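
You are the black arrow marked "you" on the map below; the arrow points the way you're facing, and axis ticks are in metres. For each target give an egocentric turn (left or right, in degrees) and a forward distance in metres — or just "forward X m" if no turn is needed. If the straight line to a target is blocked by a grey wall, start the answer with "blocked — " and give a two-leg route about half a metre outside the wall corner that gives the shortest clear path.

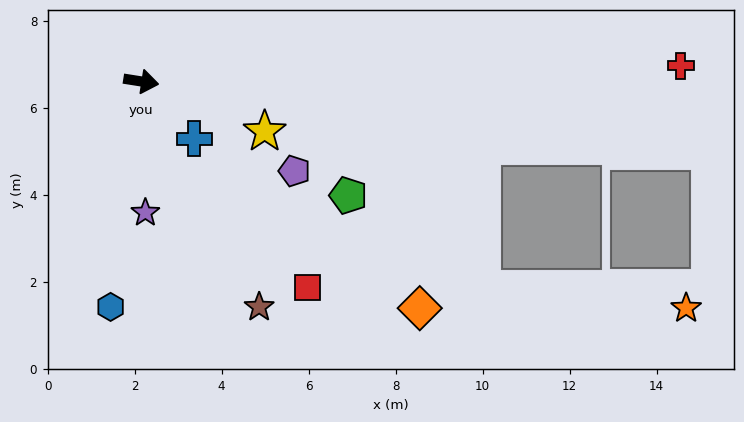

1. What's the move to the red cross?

turn left 11°, forward 12.4 m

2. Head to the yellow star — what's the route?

turn right 13°, forward 3.1 m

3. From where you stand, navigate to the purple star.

turn right 79°, forward 3.0 m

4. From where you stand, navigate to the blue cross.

turn right 38°, forward 1.8 m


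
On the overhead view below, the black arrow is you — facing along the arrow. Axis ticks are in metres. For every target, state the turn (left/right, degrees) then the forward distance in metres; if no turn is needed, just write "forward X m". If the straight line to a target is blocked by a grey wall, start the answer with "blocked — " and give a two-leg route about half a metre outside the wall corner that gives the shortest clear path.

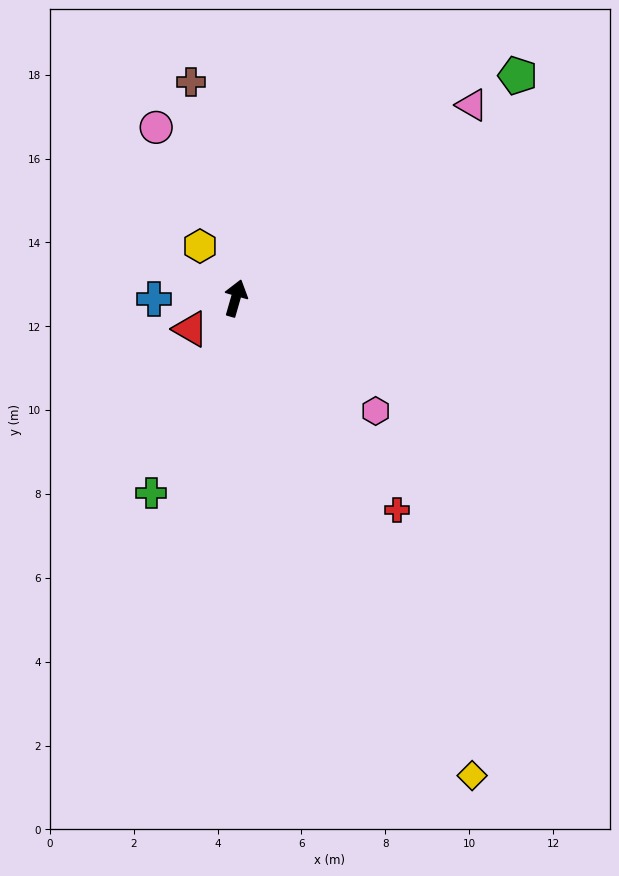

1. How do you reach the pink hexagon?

turn right 113°, forward 4.3 m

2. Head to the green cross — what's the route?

turn left 173°, forward 5.1 m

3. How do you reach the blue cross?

turn left 107°, forward 1.9 m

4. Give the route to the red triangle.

turn left 140°, forward 1.3 m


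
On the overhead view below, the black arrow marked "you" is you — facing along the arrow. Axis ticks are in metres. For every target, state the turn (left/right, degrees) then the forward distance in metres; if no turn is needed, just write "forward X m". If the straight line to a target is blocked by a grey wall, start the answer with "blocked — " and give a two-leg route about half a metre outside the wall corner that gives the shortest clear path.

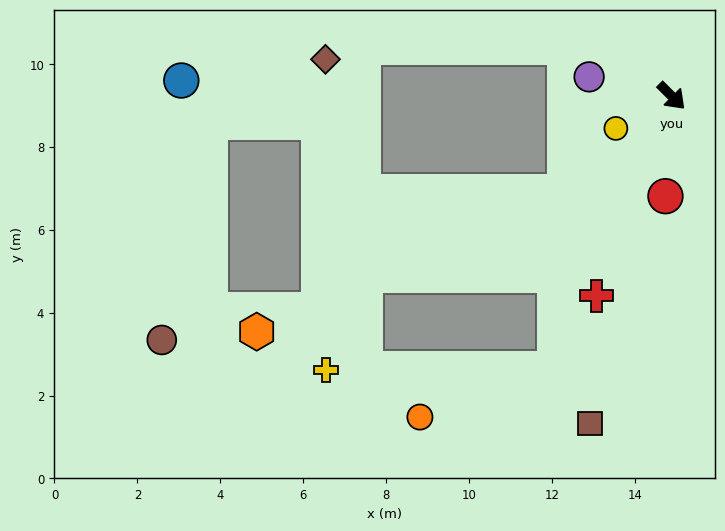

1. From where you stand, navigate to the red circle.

turn right 49°, forward 2.4 m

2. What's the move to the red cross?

turn right 66°, forward 5.1 m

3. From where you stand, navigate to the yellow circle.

turn right 105°, forward 1.6 m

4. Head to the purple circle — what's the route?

turn right 148°, forward 2.0 m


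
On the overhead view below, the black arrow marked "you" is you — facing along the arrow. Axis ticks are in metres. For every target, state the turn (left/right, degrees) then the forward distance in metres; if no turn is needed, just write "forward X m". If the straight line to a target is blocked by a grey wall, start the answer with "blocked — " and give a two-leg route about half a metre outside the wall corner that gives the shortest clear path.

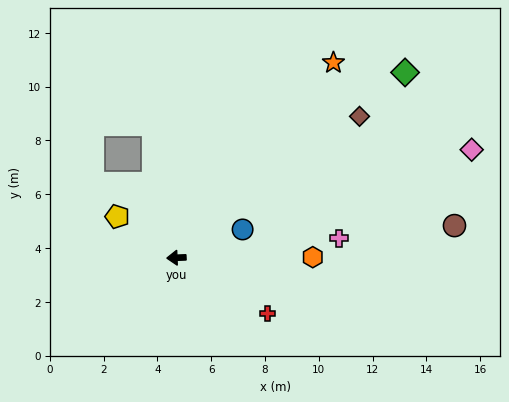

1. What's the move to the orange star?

turn right 131°, forward 9.3 m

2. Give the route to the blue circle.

turn right 159°, forward 2.7 m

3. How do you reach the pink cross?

turn right 176°, forward 6.1 m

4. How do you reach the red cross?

turn left 146°, forward 4.0 m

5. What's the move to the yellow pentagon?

turn right 37°, forward 2.7 m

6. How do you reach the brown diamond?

turn right 145°, forward 8.6 m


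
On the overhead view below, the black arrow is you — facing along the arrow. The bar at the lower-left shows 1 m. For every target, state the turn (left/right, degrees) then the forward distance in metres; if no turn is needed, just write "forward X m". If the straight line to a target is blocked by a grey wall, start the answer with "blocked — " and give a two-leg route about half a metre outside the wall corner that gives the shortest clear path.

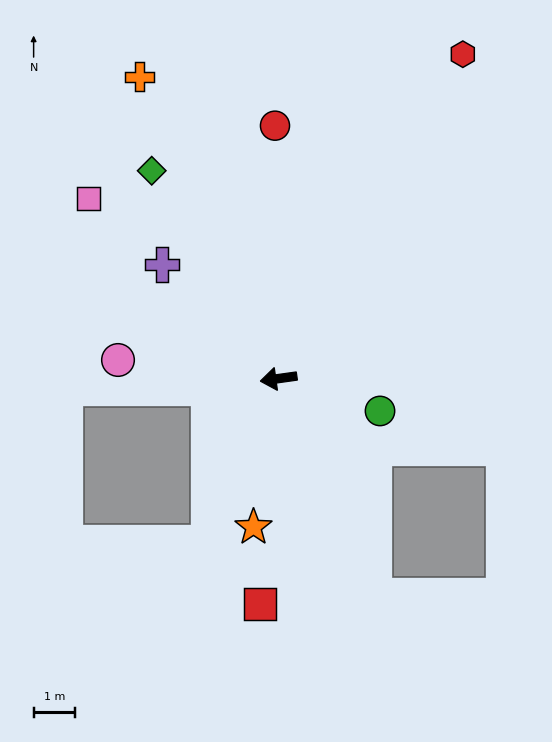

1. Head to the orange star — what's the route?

turn left 72°, forward 3.7 m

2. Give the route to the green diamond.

turn right 67°, forward 5.9 m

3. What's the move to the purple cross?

turn right 52°, forward 4.0 m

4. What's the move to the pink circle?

turn right 15°, forward 3.9 m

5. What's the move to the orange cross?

turn right 73°, forward 8.1 m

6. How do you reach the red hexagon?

turn right 128°, forward 9.1 m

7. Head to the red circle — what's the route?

turn right 97°, forward 6.1 m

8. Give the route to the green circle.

turn left 154°, forward 2.6 m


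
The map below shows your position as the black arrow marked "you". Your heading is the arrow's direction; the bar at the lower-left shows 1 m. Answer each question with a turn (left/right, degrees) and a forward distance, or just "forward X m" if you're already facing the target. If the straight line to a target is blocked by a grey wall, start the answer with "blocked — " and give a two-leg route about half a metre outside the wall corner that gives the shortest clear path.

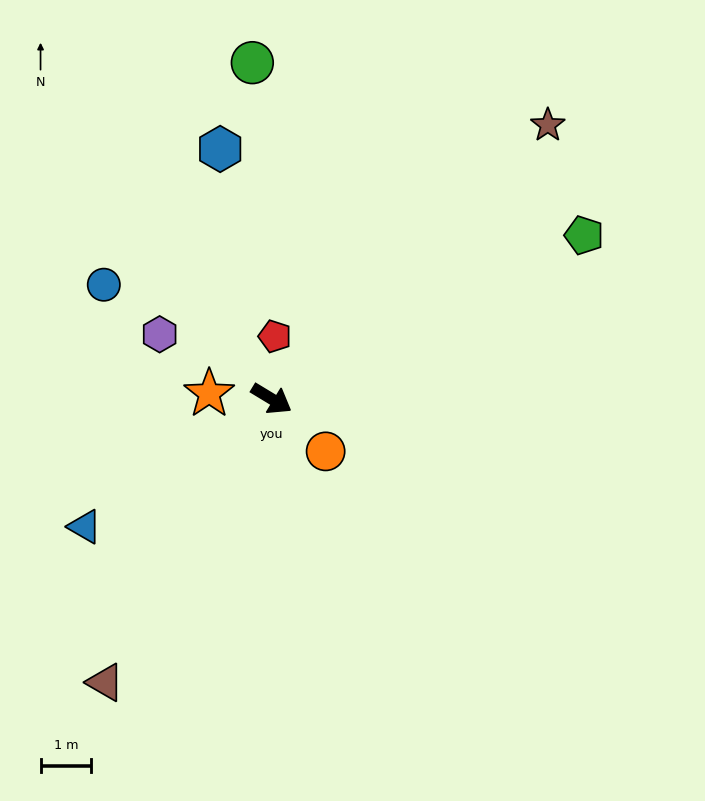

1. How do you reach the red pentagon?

turn left 118°, forward 1.2 m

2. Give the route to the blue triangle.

turn right 114°, forward 4.5 m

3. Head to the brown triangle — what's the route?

turn right 89°, forward 6.5 m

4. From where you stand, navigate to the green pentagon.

turn left 59°, forward 7.0 m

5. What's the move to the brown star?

turn left 76°, forward 7.7 m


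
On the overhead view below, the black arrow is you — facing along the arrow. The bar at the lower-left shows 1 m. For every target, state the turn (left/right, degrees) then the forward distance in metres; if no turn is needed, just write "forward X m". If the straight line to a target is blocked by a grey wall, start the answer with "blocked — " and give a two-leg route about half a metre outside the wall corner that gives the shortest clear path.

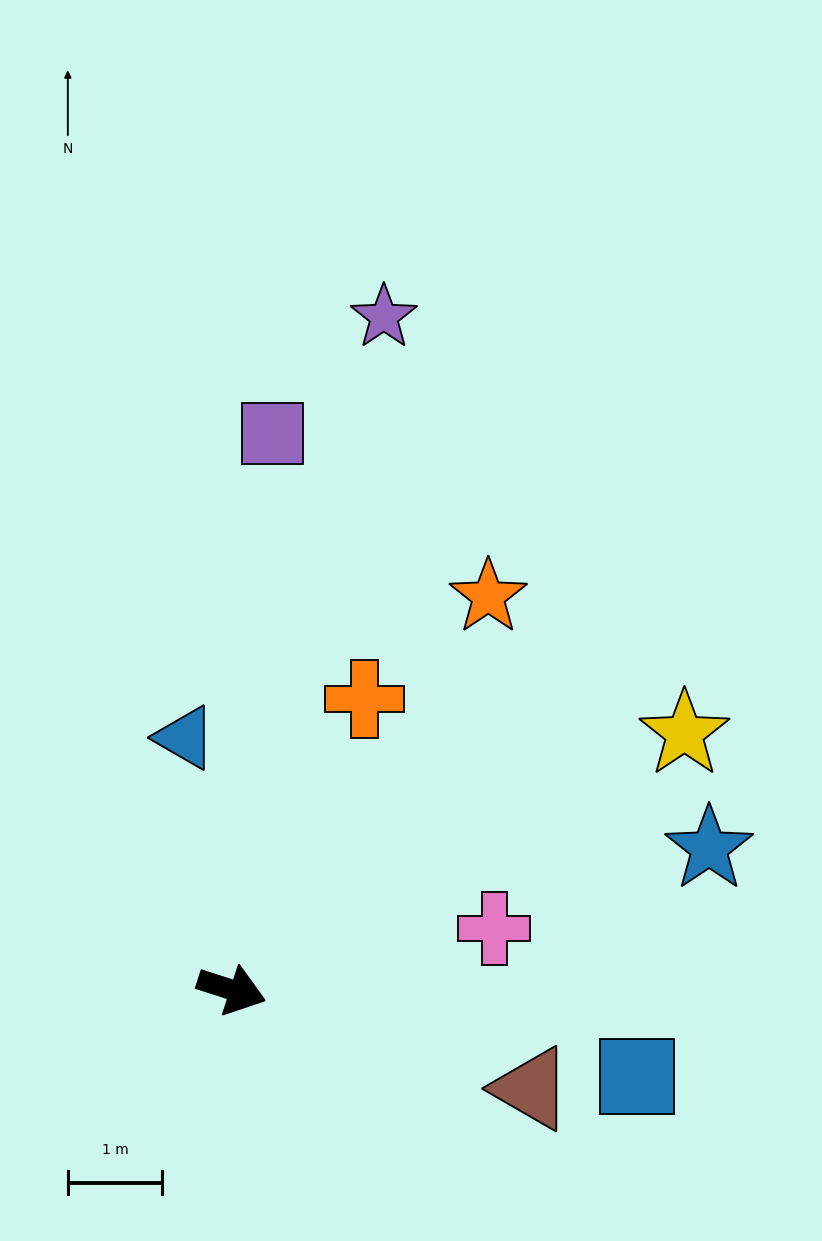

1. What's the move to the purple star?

turn left 95°, forward 7.3 m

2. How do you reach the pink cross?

turn left 31°, forward 2.8 m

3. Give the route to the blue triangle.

turn left 118°, forward 2.7 m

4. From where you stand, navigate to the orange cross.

turn left 83°, forward 3.4 m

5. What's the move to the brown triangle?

forward 3.3 m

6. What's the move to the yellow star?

turn left 47°, forward 5.5 m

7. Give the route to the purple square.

turn left 104°, forward 5.9 m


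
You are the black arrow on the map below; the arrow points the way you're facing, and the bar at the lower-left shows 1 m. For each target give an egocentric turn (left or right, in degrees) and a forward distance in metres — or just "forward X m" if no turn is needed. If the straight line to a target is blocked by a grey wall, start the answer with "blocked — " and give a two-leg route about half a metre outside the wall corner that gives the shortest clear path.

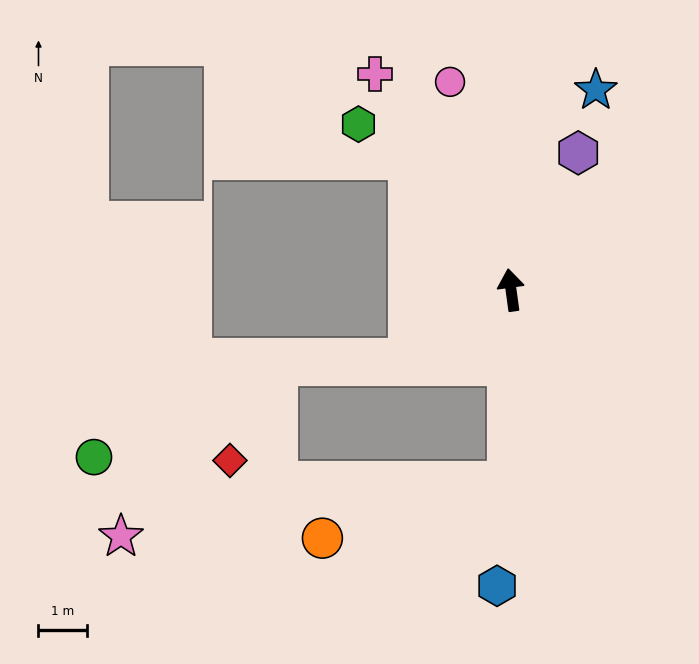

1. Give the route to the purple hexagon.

turn right 34°, forward 3.2 m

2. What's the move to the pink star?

blocked — turn left 171°, forward 4.0 m, then turn right 81°, forward 8.1 m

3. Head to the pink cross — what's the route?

turn left 24°, forward 5.3 m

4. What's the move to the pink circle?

turn left 9°, forward 4.5 m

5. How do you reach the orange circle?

blocked — turn left 171°, forward 4.0 m, then turn right 72°, forward 4.0 m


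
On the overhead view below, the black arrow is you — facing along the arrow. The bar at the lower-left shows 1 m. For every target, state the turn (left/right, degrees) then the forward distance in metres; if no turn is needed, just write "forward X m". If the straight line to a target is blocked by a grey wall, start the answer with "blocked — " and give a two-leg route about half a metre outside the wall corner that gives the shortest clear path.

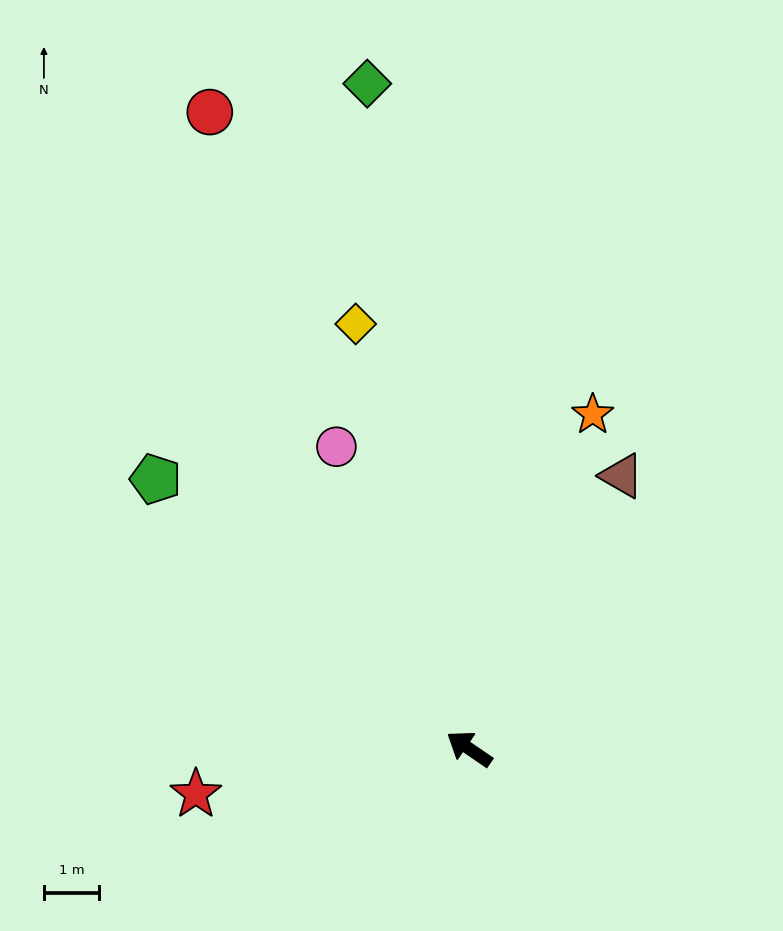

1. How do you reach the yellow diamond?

turn right 41°, forward 7.9 m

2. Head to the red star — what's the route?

turn left 44°, forward 5.0 m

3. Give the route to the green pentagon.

turn right 6°, forward 7.5 m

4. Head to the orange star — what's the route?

turn right 76°, forward 6.4 m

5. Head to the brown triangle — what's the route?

turn right 85°, forward 5.6 m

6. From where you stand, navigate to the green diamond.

turn right 47°, forward 12.1 m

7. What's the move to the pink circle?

turn right 32°, forward 5.9 m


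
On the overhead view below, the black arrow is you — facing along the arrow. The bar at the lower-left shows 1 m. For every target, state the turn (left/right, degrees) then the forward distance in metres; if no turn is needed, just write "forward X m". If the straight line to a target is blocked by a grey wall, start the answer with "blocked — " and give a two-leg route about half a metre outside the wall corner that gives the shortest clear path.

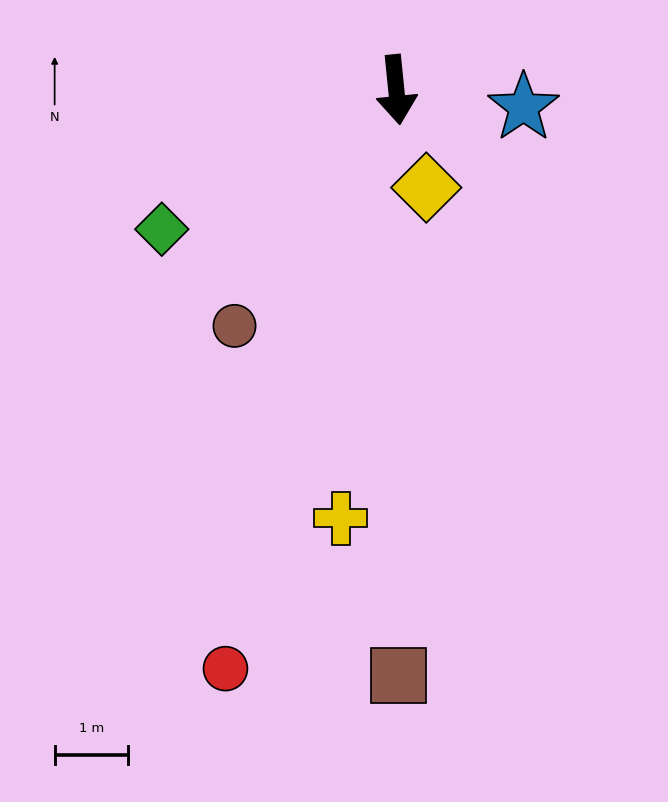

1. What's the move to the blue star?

turn left 76°, forward 1.7 m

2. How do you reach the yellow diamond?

turn left 11°, forward 1.4 m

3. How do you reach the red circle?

turn right 22°, forward 8.2 m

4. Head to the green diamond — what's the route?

turn right 65°, forward 3.7 m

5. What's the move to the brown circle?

turn right 40°, forward 3.9 m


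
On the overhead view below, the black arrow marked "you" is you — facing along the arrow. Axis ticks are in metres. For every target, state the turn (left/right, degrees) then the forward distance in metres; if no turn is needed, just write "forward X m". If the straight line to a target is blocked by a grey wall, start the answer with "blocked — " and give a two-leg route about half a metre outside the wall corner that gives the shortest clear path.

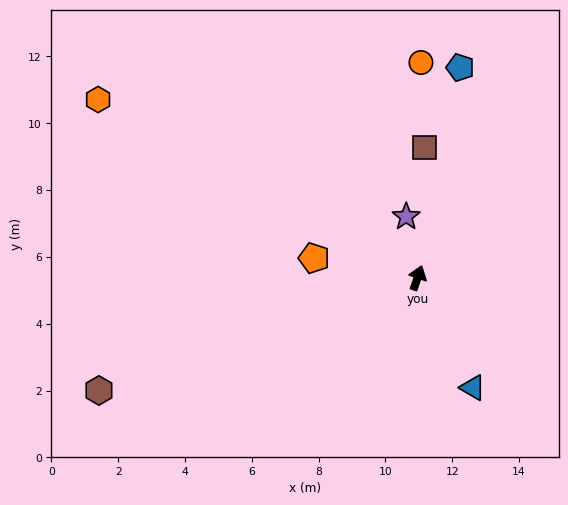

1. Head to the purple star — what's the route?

turn left 29°, forward 1.9 m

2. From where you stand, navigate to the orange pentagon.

turn left 98°, forward 3.2 m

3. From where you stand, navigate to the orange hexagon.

turn left 80°, forward 10.9 m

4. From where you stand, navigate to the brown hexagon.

turn left 128°, forward 10.1 m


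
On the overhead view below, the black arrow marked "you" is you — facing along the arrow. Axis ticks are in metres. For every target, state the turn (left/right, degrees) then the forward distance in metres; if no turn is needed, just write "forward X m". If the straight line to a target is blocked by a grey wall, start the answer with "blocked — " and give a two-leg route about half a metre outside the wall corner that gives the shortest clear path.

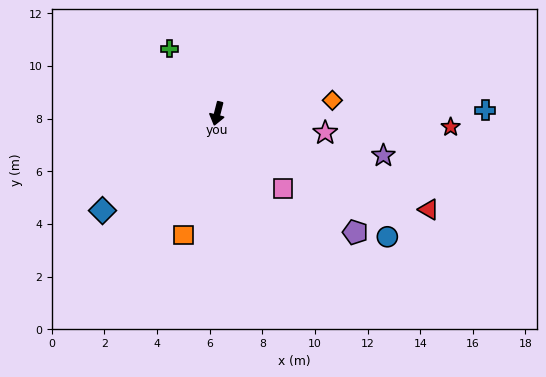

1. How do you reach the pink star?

turn left 94°, forward 4.2 m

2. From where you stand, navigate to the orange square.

forward 4.8 m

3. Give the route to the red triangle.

turn left 80°, forward 8.8 m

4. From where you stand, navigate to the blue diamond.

turn right 35°, forward 5.7 m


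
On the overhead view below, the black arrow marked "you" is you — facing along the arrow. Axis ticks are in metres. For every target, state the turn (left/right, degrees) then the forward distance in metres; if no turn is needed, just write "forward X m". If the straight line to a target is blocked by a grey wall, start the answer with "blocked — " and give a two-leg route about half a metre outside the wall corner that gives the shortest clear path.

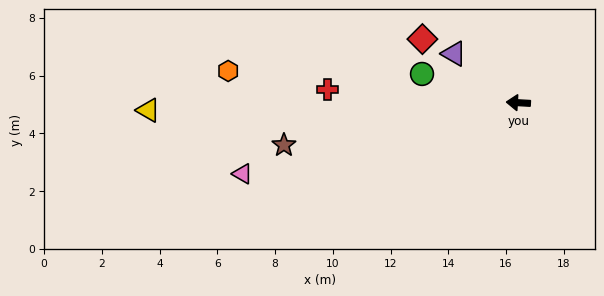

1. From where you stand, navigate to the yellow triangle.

turn left 4°, forward 12.8 m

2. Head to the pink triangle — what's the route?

turn left 18°, forward 9.9 m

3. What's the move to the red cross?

forward 6.6 m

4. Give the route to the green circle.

turn right 13°, forward 3.5 m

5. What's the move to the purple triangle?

turn right 34°, forward 2.8 m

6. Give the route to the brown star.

turn left 13°, forward 8.3 m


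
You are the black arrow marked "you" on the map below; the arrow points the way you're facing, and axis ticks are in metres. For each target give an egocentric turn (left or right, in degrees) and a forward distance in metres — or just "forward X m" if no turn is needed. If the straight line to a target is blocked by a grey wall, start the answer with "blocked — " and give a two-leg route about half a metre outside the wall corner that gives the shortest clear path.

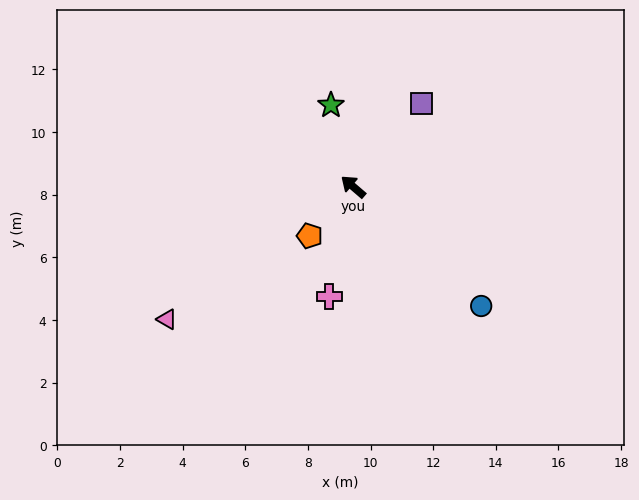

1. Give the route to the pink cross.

turn left 118°, forward 3.6 m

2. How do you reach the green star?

turn right 34°, forward 2.7 m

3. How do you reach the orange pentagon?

turn left 89°, forward 2.1 m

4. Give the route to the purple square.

turn right 89°, forward 3.4 m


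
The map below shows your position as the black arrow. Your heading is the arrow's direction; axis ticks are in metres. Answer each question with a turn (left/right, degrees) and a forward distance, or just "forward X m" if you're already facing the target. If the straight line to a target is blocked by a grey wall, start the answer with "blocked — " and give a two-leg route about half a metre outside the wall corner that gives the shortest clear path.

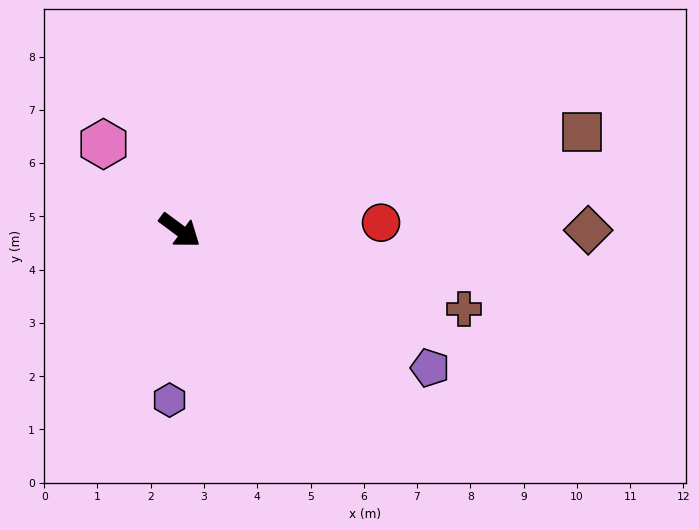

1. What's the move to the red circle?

turn left 39°, forward 3.8 m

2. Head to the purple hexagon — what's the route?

turn right 57°, forward 3.2 m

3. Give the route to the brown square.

turn left 50°, forward 7.8 m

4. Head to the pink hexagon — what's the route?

turn left 168°, forward 2.2 m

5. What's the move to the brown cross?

turn left 21°, forward 5.5 m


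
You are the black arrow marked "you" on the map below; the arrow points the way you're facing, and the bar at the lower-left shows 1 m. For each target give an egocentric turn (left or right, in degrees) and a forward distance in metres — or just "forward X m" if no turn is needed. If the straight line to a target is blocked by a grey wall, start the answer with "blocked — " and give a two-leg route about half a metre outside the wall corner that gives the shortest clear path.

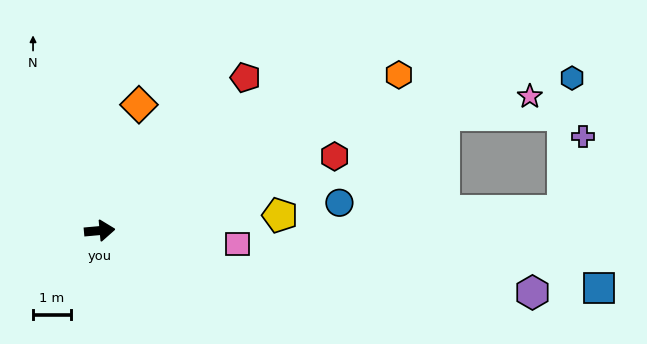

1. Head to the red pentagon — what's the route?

turn left 41°, forward 5.6 m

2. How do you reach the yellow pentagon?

forward 4.8 m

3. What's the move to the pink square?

turn right 11°, forward 3.7 m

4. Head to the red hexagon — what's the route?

turn left 12°, forward 6.5 m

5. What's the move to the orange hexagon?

turn left 22°, forward 8.9 m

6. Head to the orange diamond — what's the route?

turn left 68°, forward 3.5 m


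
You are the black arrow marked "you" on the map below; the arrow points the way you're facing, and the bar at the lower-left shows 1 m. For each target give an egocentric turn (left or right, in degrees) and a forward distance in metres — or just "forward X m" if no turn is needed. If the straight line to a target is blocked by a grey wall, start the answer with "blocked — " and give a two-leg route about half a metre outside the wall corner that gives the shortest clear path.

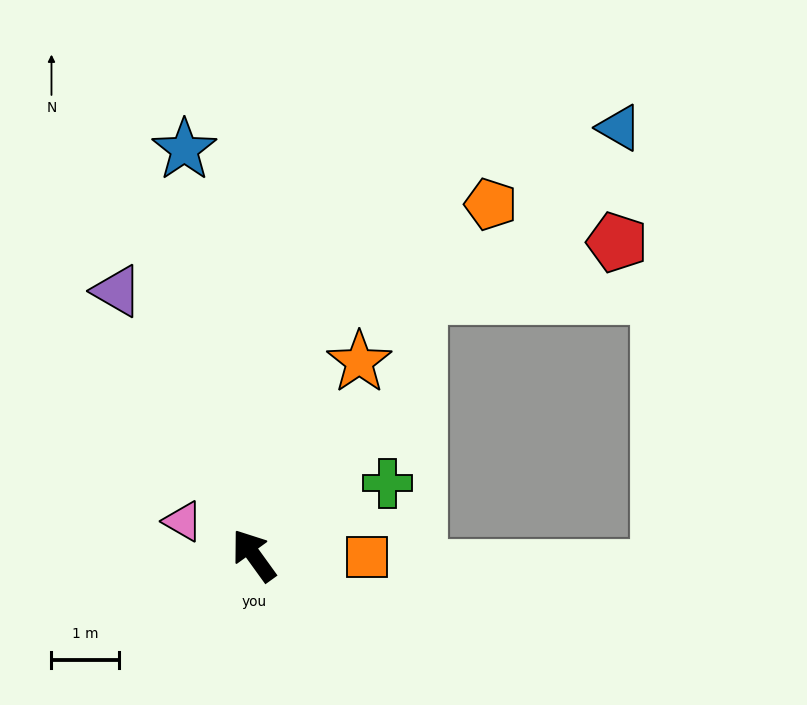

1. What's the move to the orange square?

turn right 127°, forward 1.7 m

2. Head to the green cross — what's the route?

turn right 97°, forward 2.3 m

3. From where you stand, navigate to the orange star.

turn right 64°, forward 3.3 m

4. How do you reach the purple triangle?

turn right 8°, forward 4.4 m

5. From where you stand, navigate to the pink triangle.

turn left 28°, forward 1.2 m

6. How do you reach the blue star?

turn right 26°, forward 6.1 m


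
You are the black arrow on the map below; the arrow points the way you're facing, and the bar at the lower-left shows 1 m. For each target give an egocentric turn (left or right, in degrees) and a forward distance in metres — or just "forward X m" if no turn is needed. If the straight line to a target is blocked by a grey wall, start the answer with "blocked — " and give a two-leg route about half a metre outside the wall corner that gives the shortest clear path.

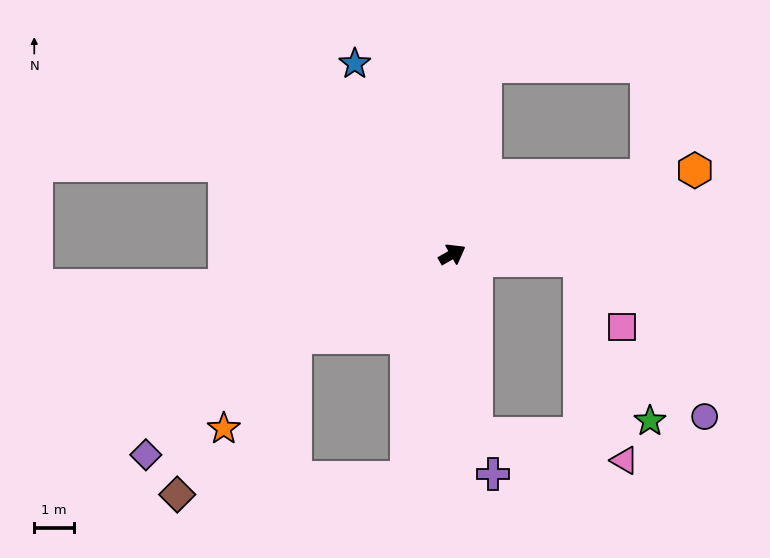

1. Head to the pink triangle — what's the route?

blocked — turn right 112°, forward 4.6 m, then turn left 72°, forward 3.8 m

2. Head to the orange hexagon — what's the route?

turn right 11°, forward 6.5 m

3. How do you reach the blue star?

turn left 87°, forward 5.4 m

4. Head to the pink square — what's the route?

blocked — turn right 32°, forward 3.2 m, then turn right 55°, forward 2.0 m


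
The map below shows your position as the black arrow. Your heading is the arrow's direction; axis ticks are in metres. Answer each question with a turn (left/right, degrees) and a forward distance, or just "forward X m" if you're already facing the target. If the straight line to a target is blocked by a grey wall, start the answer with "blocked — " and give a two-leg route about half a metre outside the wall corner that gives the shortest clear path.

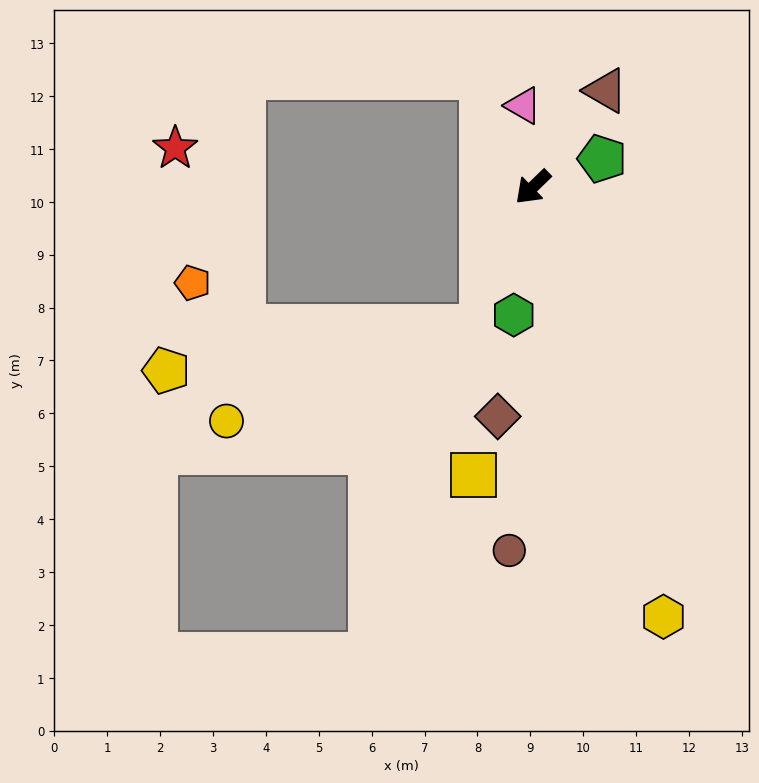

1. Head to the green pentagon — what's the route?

turn left 158°, forward 1.4 m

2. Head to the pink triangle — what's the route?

turn right 127°, forward 1.6 m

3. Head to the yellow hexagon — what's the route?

turn left 63°, forward 8.5 m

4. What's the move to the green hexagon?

turn left 37°, forward 2.4 m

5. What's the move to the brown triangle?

turn right 171°, forward 2.3 m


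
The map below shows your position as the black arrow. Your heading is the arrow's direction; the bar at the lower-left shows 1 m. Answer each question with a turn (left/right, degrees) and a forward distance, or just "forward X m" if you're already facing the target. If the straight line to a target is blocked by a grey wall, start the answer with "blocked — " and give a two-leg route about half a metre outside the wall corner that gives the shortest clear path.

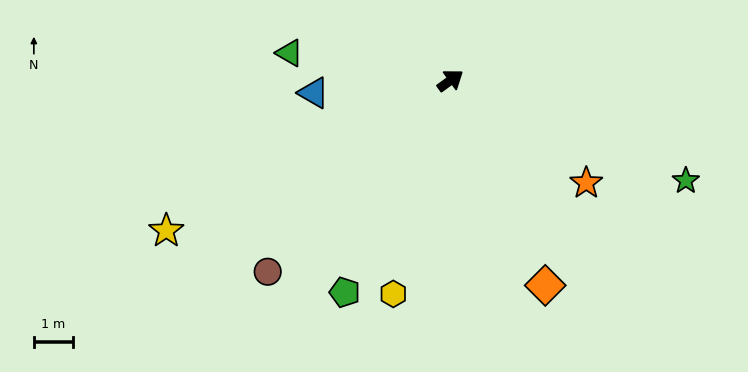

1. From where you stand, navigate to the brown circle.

turn right 170°, forward 6.7 m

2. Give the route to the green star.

turn right 59°, forward 6.5 m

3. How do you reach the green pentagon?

turn right 153°, forward 6.0 m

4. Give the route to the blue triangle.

turn left 149°, forward 3.5 m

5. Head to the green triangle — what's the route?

turn left 134°, forward 4.1 m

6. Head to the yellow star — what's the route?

turn left 172°, forward 8.1 m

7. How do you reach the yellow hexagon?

turn right 141°, forward 5.6 m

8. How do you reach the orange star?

turn right 73°, forward 4.3 m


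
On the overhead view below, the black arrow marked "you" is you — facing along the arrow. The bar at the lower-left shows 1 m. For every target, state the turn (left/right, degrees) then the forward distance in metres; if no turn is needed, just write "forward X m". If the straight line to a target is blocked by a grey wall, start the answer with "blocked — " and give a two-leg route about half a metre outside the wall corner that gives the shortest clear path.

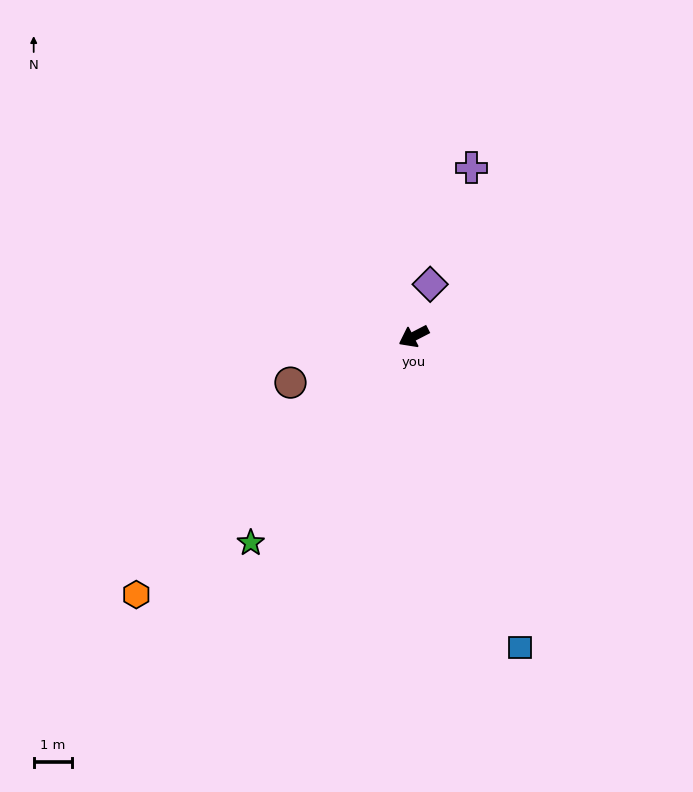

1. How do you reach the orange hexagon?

turn left 16°, forward 9.8 m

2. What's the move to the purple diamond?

turn right 135°, forward 1.4 m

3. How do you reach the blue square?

turn left 82°, forward 8.5 m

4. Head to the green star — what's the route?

turn left 24°, forward 6.8 m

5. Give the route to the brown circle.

turn right 7°, forward 3.4 m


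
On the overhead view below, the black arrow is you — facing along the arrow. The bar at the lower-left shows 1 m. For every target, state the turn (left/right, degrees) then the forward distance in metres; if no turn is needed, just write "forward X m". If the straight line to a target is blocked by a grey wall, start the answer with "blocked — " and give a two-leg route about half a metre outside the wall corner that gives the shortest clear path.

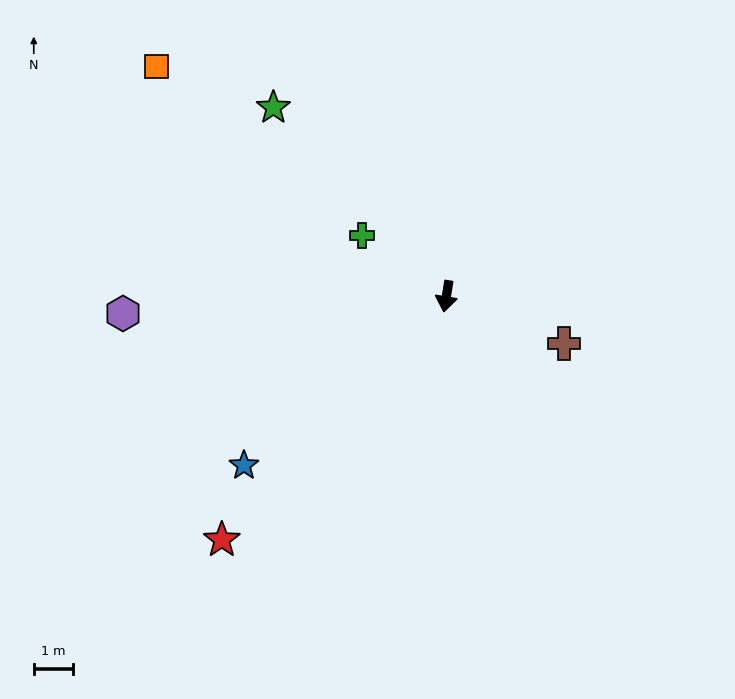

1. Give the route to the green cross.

turn right 116°, forward 2.7 m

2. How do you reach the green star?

turn right 128°, forward 6.5 m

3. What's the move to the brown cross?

turn left 77°, forward 3.2 m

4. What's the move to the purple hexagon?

turn right 78°, forward 8.2 m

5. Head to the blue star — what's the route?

turn right 41°, forward 6.7 m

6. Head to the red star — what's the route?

turn right 33°, forward 8.4 m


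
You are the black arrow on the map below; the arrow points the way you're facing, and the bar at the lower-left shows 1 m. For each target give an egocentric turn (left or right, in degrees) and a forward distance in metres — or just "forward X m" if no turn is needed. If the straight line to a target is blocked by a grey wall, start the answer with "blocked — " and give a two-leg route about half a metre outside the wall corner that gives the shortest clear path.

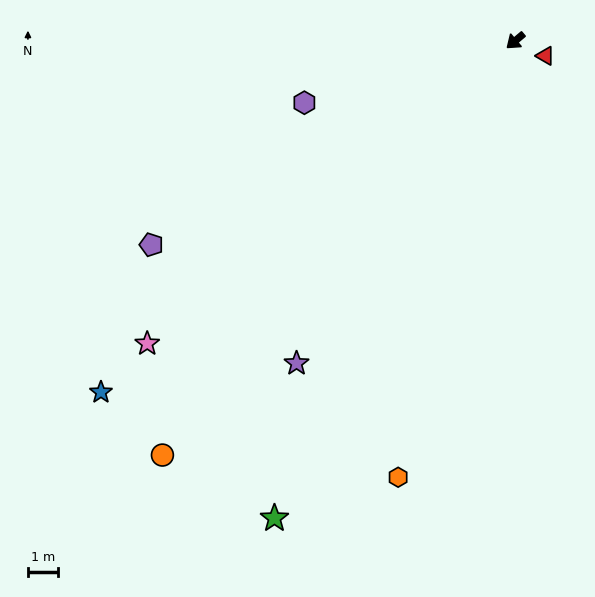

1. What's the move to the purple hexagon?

turn right 24°, forward 7.4 m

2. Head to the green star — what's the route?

turn left 23°, forward 18.0 m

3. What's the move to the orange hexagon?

turn left 35°, forward 15.2 m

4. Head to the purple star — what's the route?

turn left 16°, forward 13.1 m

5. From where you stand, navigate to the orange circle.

turn left 9°, forward 18.3 m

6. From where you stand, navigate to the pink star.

forward 16.0 m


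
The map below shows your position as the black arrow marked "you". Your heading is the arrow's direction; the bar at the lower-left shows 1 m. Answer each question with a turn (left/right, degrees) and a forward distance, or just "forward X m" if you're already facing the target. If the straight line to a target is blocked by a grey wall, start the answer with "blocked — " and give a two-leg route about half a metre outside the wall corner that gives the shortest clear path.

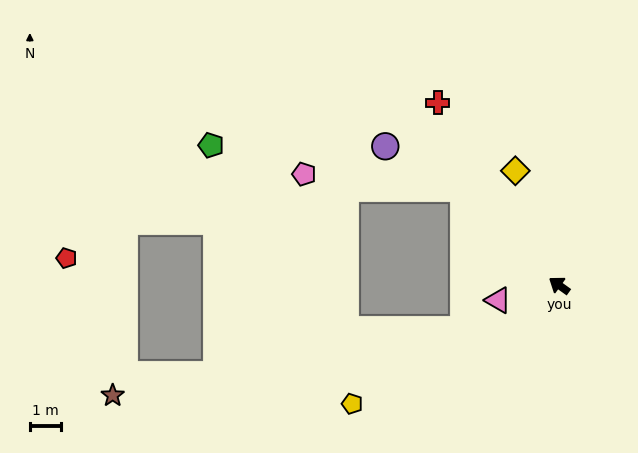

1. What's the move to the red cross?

turn right 21°, forward 7.0 m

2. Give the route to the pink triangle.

turn left 49°, forward 2.0 m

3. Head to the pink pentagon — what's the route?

blocked — turn right 10°, forward 4.4 m, then turn left 40°, forward 5.1 m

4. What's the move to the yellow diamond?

turn right 33°, forward 3.9 m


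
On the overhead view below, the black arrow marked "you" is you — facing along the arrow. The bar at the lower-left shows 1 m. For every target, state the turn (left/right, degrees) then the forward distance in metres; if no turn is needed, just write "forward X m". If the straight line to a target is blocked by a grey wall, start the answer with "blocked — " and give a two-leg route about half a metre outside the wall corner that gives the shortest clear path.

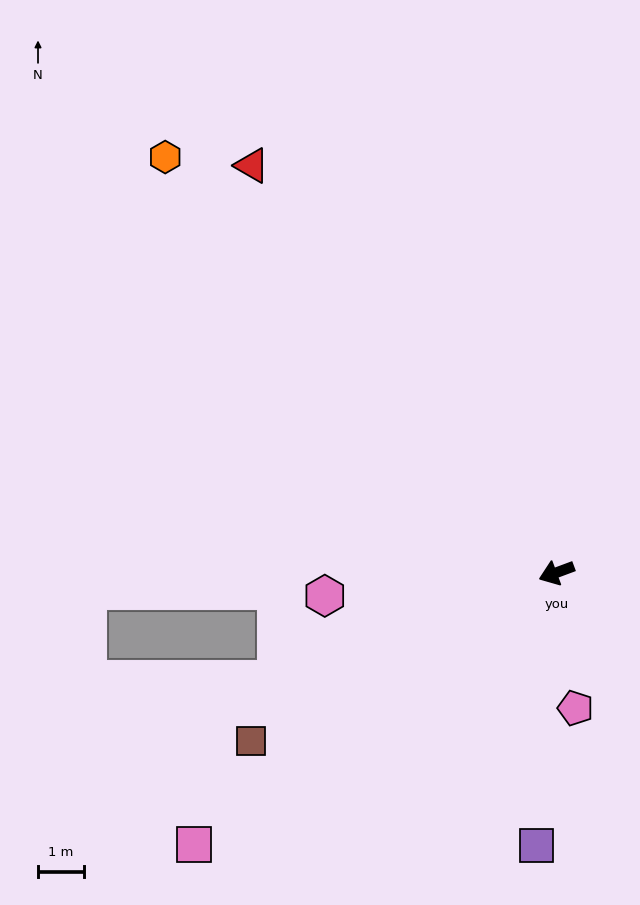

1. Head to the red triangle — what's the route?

turn right 74°, forward 11.1 m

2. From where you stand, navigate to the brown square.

turn left 8°, forward 7.6 m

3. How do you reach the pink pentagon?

turn left 78°, forward 3.0 m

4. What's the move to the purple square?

turn left 65°, forward 6.0 m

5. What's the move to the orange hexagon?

turn right 67°, forward 12.5 m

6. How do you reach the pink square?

turn left 16°, forward 9.9 m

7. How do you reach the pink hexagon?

turn right 15°, forward 5.1 m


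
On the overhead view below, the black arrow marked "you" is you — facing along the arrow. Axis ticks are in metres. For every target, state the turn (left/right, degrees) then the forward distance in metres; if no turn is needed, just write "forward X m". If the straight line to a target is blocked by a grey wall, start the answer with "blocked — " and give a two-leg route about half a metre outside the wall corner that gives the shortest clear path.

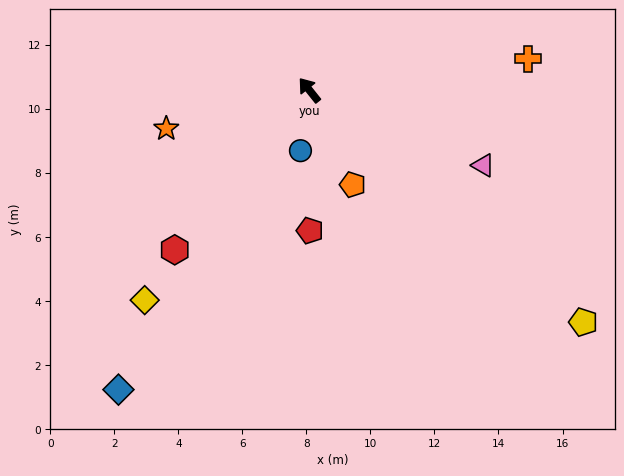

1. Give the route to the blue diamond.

turn left 109°, forward 11.1 m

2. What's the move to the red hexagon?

turn left 101°, forward 6.5 m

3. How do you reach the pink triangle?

turn right 152°, forward 5.9 m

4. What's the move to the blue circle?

turn left 133°, forward 1.9 m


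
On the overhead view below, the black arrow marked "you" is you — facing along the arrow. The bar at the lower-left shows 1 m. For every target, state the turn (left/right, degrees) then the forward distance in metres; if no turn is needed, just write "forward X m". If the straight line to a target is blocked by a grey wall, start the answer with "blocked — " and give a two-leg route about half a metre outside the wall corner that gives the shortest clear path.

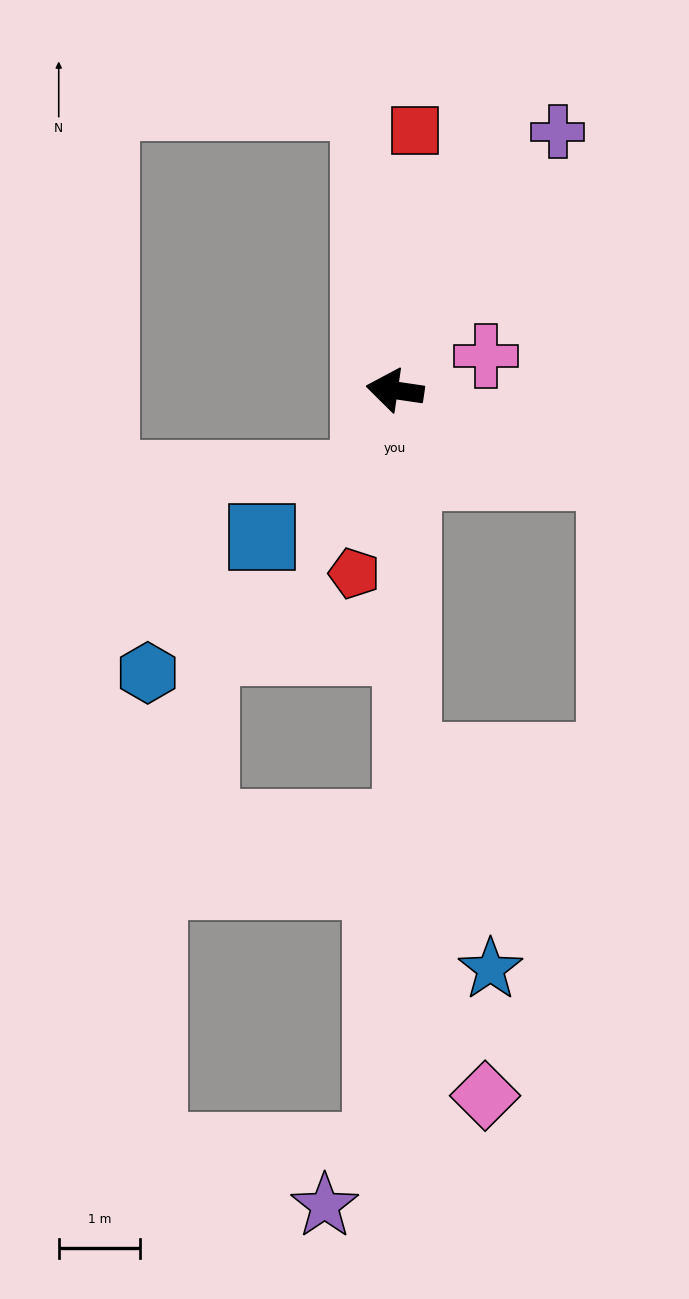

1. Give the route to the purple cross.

turn right 114°, forward 3.7 m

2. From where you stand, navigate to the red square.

turn right 86°, forward 3.2 m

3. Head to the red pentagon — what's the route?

turn left 86°, forward 2.3 m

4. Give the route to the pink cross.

turn right 151°, forward 1.2 m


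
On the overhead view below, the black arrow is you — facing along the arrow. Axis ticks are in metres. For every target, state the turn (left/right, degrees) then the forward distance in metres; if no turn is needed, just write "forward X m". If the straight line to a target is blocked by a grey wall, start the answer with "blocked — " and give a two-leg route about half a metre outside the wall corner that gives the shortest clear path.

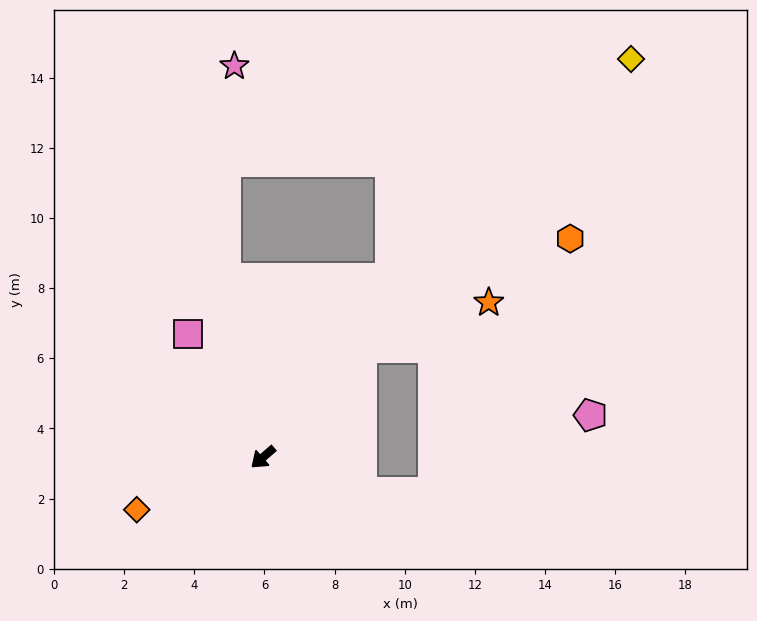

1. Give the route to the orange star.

blocked — turn right 173°, forward 4.2 m, then turn right 28°, forward 3.9 m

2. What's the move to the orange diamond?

turn right 18°, forward 3.9 m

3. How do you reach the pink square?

turn right 100°, forward 4.1 m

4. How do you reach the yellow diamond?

turn right 174°, forward 15.5 m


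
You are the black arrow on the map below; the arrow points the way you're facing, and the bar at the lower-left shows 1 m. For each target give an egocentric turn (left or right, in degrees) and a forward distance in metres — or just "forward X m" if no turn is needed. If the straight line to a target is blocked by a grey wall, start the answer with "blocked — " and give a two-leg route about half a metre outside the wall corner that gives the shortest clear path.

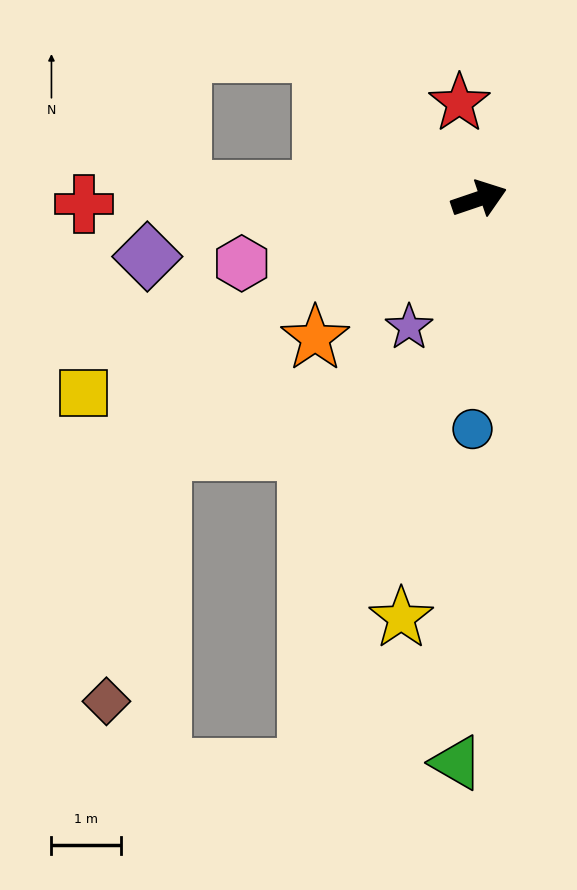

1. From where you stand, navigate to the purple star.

turn right 137°, forward 2.1 m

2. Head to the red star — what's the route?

turn left 83°, forward 1.4 m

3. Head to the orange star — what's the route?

turn right 158°, forward 3.1 m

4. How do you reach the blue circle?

turn right 110°, forward 3.3 m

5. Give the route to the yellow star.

turn right 119°, forward 6.2 m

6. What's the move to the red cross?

turn left 162°, forward 5.7 m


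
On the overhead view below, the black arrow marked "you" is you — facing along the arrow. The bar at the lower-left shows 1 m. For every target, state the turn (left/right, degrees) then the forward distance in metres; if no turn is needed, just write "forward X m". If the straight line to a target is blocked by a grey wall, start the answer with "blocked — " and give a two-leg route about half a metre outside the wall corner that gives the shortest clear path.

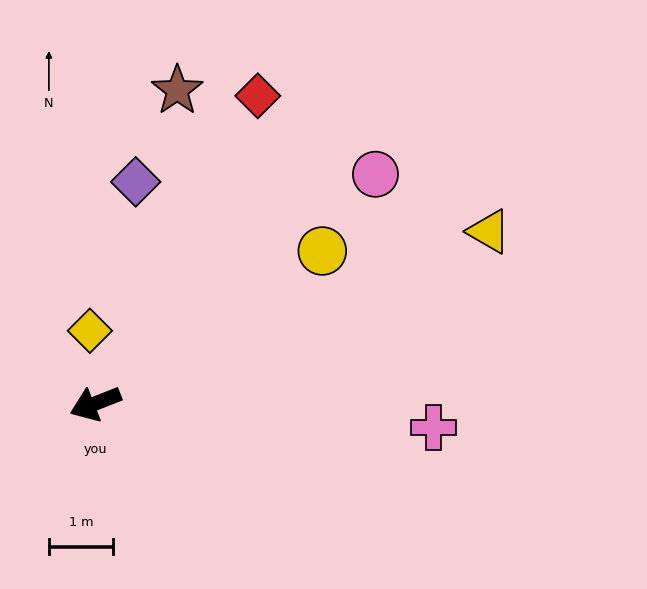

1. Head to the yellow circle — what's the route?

turn right 168°, forward 4.2 m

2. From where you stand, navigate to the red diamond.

turn right 139°, forward 5.4 m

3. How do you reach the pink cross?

turn left 154°, forward 5.3 m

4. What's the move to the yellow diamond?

turn right 107°, forward 1.1 m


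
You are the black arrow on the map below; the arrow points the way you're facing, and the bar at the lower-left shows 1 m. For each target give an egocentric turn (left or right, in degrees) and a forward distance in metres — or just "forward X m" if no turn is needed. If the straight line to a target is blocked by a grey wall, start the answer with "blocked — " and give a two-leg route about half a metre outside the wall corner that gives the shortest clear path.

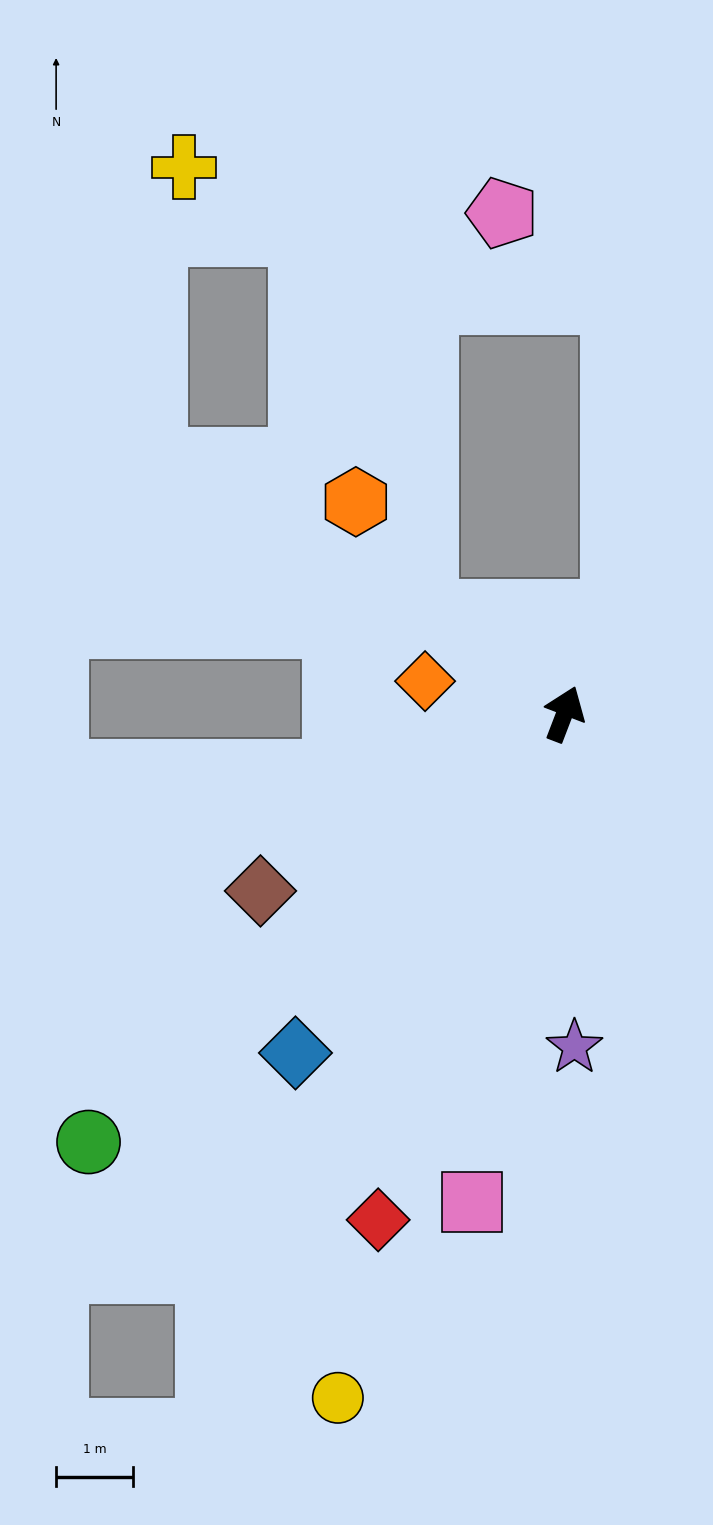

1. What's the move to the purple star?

turn right 157°, forward 4.3 m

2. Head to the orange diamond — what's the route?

turn left 98°, forward 1.9 m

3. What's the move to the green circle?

turn left 153°, forward 8.3 m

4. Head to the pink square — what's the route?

turn right 170°, forward 6.4 m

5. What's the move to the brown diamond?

turn left 141°, forward 4.6 m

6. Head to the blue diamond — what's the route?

turn left 163°, forward 5.6 m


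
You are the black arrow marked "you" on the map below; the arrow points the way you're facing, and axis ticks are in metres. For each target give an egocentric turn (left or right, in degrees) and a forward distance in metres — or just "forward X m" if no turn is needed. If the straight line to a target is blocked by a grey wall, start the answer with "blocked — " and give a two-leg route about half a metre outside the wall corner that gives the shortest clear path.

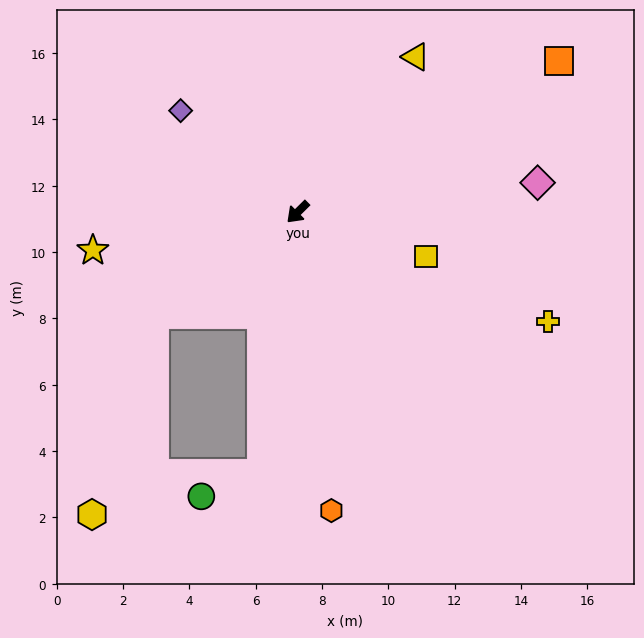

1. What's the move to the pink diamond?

turn left 142°, forward 7.3 m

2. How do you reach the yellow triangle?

turn right 172°, forward 5.9 m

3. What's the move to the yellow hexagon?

blocked — turn right 9°, forward 5.3 m, then turn left 37°, forward 6.3 m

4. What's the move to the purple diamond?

turn right 86°, forward 4.7 m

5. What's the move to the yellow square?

turn left 116°, forward 4.1 m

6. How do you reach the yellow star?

turn right 34°, forward 6.3 m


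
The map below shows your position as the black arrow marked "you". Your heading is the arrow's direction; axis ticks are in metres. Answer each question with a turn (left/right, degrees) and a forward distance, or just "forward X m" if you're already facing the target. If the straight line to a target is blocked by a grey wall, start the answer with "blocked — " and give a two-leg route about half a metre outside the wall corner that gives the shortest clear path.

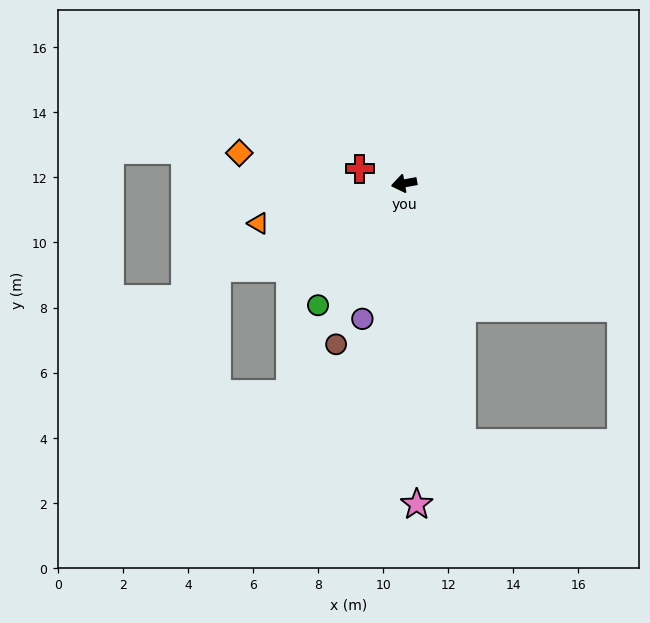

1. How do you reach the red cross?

turn right 29°, forward 1.4 m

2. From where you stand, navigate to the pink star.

turn left 82°, forward 9.9 m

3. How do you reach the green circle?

turn left 44°, forward 4.6 m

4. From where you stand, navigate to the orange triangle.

turn left 5°, forward 4.6 m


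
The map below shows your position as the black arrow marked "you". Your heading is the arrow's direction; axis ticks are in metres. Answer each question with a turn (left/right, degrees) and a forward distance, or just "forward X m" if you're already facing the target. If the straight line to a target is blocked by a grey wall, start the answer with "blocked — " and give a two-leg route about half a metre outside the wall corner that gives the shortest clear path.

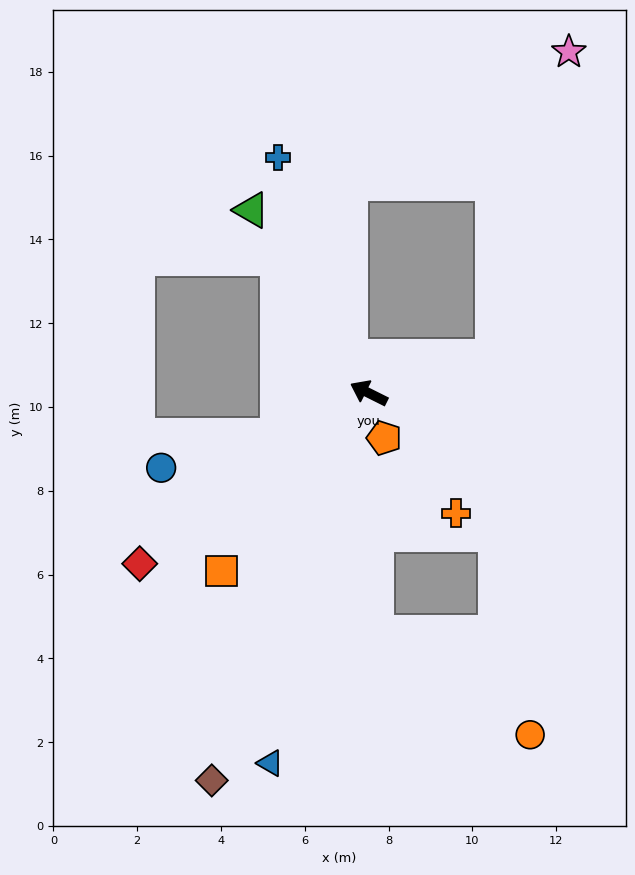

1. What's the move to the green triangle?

turn right 31°, forward 5.2 m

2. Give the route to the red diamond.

turn left 63°, forward 6.8 m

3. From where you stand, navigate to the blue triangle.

turn left 102°, forward 9.1 m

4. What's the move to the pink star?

blocked — turn right 137°, forward 3.1 m, then turn left 60°, forward 7.5 m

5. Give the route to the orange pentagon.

turn left 135°, forward 1.1 m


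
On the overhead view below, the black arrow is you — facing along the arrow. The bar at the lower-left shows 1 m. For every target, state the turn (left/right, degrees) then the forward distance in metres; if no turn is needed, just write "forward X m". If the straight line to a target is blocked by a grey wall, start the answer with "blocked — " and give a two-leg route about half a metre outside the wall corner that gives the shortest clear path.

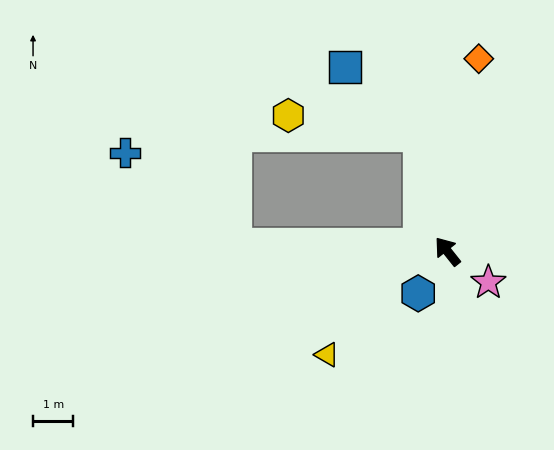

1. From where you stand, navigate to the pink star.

turn right 166°, forward 1.3 m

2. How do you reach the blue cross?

blocked — turn left 50°, forward 5.3 m, then turn right 39°, forward 3.6 m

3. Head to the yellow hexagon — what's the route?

blocked — turn right 25°, forward 3.0 m, then turn left 68°, forward 3.3 m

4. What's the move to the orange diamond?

turn right 48°, forward 4.8 m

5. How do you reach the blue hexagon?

turn left 107°, forward 1.3 m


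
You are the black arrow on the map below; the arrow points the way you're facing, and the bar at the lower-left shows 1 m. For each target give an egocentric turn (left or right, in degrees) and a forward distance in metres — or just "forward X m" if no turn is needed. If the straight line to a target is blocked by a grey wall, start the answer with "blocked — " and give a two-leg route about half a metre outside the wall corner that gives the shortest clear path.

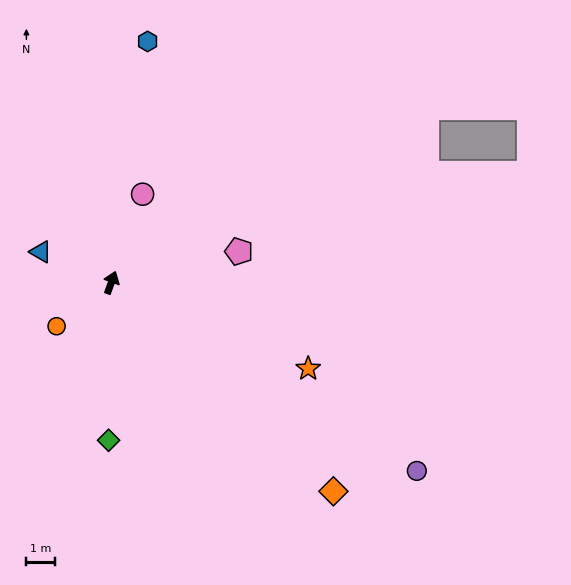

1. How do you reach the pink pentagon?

turn right 56°, forward 4.5 m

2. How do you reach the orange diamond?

turn right 113°, forward 10.5 m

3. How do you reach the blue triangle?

turn left 87°, forward 2.6 m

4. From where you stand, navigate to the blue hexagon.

turn left 12°, forward 8.4 m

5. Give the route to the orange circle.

turn left 149°, forward 2.4 m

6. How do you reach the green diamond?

turn right 161°, forward 5.4 m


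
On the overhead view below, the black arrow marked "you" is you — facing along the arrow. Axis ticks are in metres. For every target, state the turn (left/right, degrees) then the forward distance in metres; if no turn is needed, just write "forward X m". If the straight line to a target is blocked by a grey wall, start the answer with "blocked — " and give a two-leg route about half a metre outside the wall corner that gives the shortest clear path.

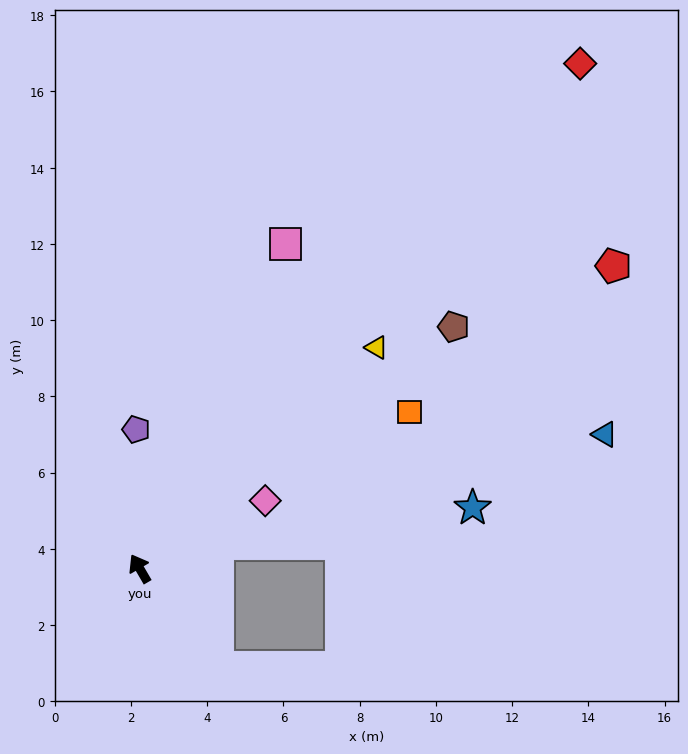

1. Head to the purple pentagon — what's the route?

turn right 29°, forward 3.7 m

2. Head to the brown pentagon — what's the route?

turn right 83°, forward 10.4 m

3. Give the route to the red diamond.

turn right 71°, forward 17.6 m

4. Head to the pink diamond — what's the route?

turn right 92°, forward 3.7 m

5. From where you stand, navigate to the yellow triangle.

turn right 77°, forward 8.5 m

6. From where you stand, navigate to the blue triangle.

turn right 104°, forward 12.7 m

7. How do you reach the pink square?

turn right 54°, forward 9.3 m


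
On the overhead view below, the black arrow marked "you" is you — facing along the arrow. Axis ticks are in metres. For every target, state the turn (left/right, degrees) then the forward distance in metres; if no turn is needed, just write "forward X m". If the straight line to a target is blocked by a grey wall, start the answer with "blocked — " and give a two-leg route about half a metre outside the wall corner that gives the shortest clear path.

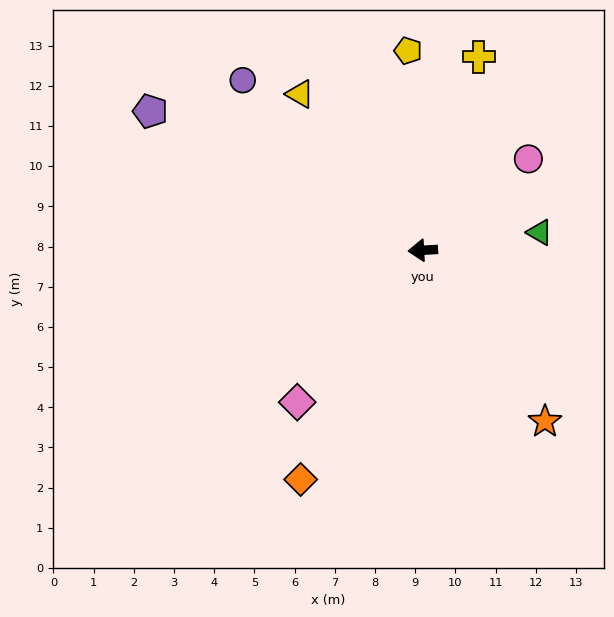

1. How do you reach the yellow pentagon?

turn right 89°, forward 5.0 m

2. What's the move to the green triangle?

turn right 174°, forward 2.9 m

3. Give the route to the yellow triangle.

turn right 55°, forward 4.9 m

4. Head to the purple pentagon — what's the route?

turn right 30°, forward 7.6 m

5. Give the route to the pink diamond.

turn left 47°, forward 4.9 m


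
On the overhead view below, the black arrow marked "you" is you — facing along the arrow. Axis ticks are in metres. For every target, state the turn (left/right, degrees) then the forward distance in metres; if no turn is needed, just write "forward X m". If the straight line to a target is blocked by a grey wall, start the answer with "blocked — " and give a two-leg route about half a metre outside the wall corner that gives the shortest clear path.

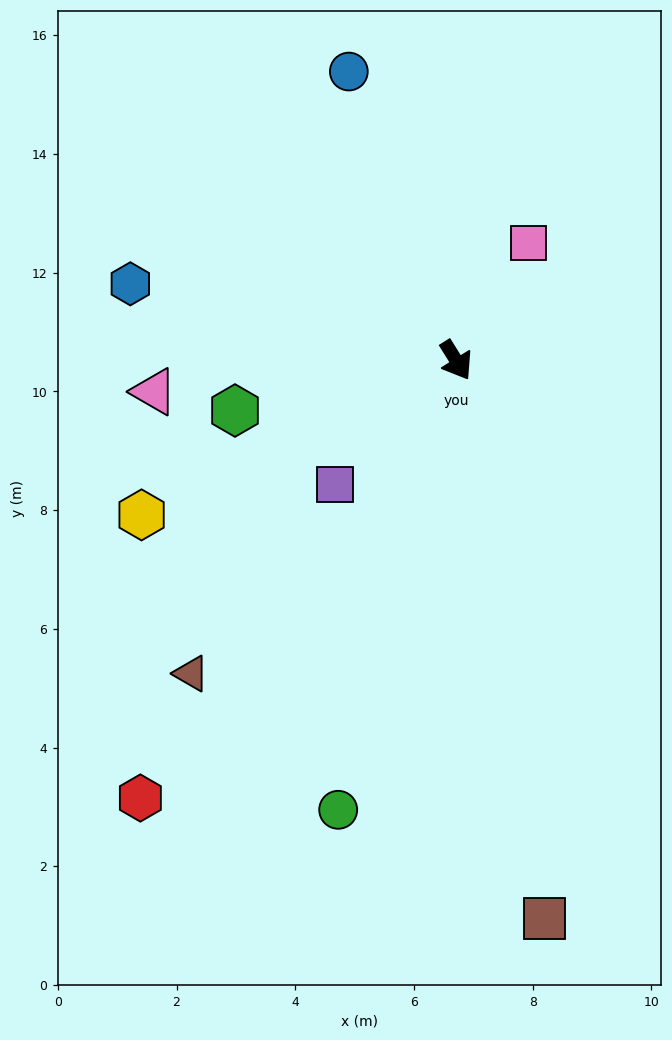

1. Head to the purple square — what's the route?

turn right 76°, forward 2.9 m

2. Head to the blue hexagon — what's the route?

turn right 135°, forward 5.6 m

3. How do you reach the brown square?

turn right 23°, forward 9.5 m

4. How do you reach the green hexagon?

turn right 109°, forward 3.8 m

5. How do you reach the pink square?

turn left 116°, forward 2.3 m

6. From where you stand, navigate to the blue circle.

turn left 168°, forward 5.2 m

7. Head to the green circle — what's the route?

turn right 47°, forward 7.8 m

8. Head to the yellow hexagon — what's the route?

turn right 96°, forward 5.9 m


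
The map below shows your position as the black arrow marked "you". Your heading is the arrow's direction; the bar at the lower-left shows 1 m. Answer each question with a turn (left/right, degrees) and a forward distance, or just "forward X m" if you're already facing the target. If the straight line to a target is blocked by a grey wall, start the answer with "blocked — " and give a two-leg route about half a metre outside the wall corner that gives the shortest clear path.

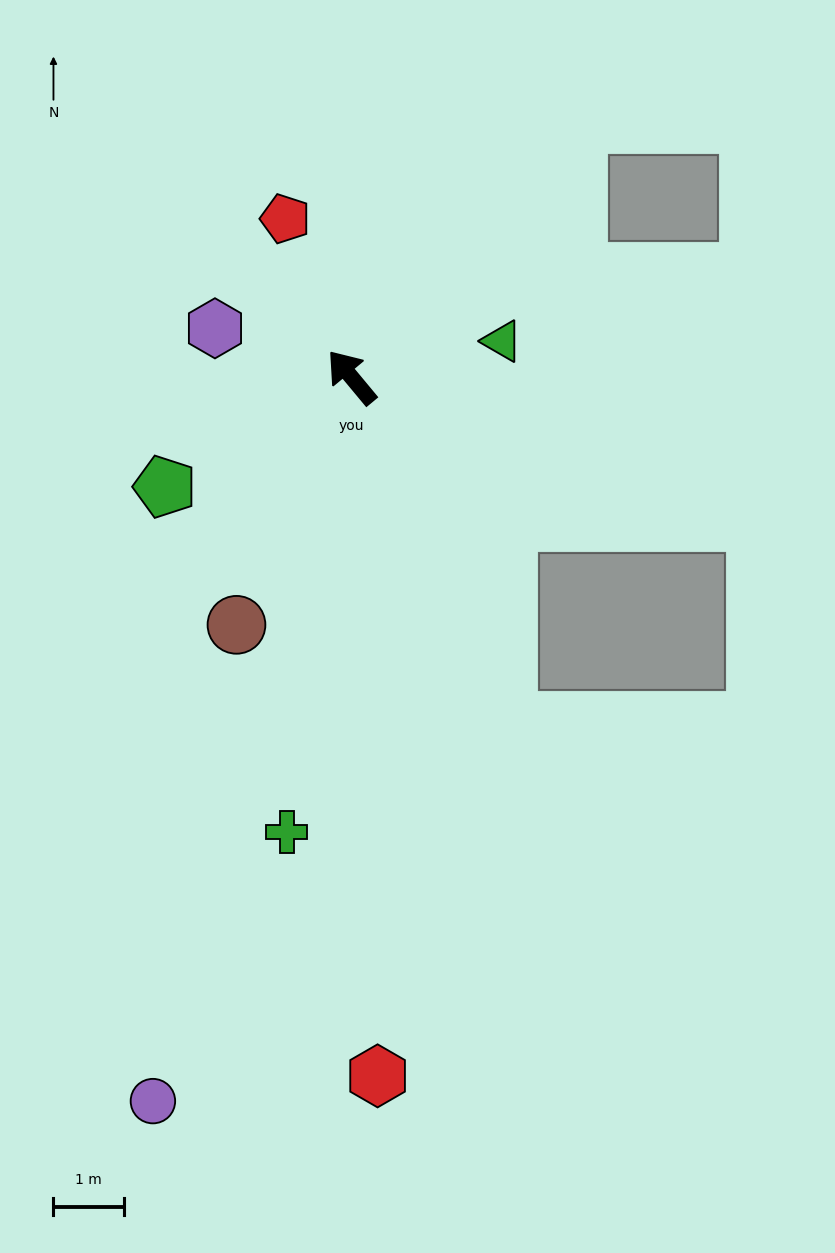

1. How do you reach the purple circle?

turn left 125°, forward 10.6 m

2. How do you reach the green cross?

turn left 132°, forward 6.5 m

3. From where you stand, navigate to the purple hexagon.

turn left 31°, forward 2.1 m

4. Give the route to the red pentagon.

turn right 17°, forward 2.4 m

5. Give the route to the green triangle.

turn right 116°, forward 2.2 m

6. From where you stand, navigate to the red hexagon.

turn left 142°, forward 9.9 m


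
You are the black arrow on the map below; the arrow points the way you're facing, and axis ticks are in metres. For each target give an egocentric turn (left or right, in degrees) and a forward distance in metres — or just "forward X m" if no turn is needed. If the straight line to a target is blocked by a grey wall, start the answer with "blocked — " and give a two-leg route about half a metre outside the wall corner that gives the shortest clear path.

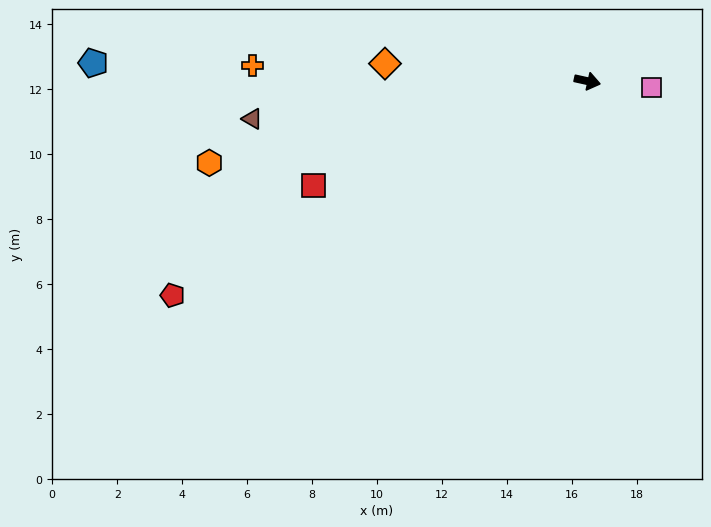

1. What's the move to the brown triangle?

turn right 161°, forward 10.4 m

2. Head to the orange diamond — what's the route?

turn right 172°, forward 6.2 m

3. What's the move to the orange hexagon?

turn right 155°, forward 11.9 m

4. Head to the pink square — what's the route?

turn left 7°, forward 2.0 m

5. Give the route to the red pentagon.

turn right 140°, forward 14.4 m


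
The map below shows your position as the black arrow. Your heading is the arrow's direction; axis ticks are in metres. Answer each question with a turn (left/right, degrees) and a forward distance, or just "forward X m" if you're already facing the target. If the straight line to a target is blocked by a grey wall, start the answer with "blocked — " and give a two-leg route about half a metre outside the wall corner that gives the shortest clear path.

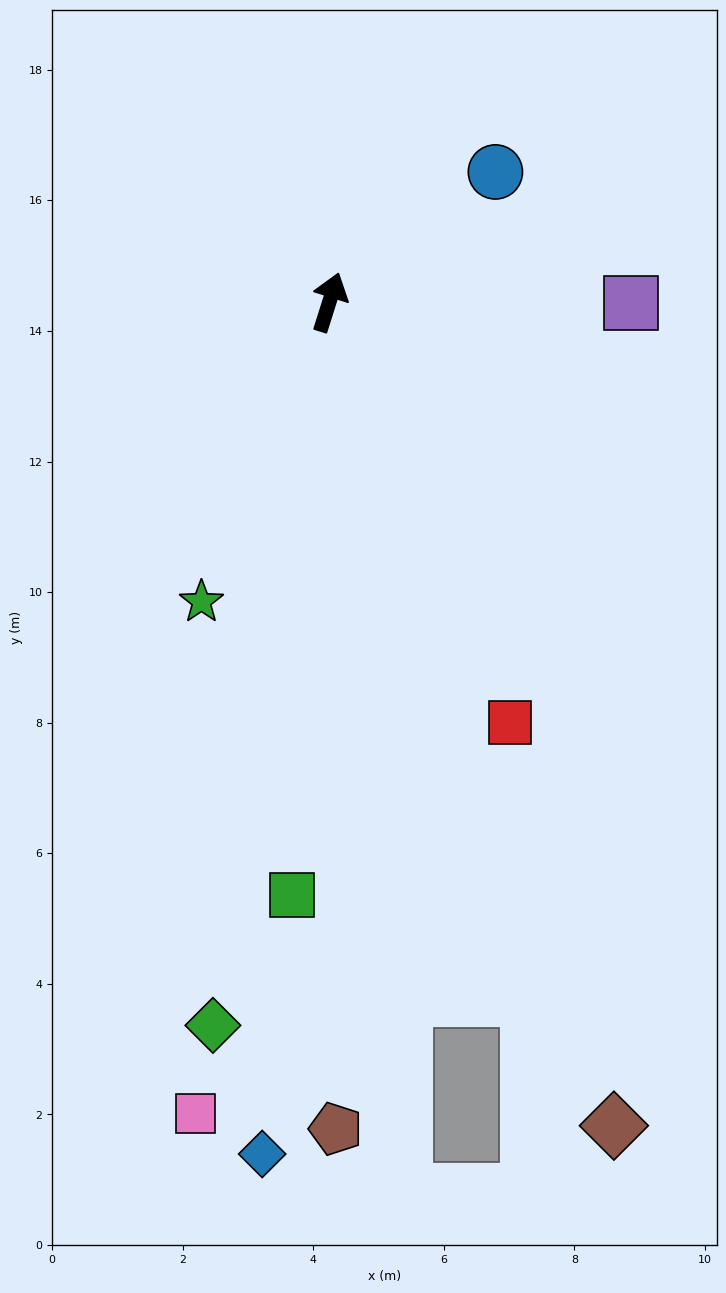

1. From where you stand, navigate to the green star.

turn left 174°, forward 5.0 m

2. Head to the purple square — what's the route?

turn right 73°, forward 4.6 m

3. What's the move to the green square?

turn right 166°, forward 9.1 m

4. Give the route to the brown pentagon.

turn right 162°, forward 12.7 m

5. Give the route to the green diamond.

turn right 172°, forward 11.2 m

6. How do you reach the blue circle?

turn right 34°, forward 3.2 m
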